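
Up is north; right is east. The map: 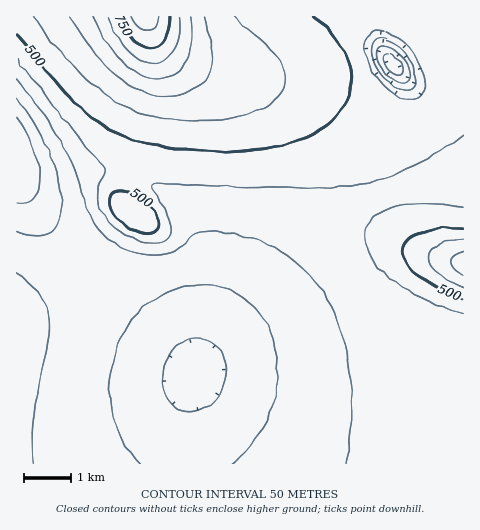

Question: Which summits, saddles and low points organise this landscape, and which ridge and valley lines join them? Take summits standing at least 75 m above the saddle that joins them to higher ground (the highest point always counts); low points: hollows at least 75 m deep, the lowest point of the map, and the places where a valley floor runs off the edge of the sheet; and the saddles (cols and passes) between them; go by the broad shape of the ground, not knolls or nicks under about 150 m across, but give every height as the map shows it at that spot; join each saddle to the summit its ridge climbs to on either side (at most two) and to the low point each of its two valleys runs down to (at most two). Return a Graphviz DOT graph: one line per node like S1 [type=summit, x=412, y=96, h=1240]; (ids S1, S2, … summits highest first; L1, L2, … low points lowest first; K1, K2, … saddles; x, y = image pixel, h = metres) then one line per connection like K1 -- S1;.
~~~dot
graph terrain {
  S1 [type=summit, x=145, y=17, h=825];
  S2 [type=summit, x=463, y=264, h=623];
  S3 [type=summit, x=132, y=210, h=543];
  L1 [type=low, x=17, y=158, h=250];
  L2 [type=low, x=392, y=64, h=273];
  L3 [type=low, x=194, y=372, h=282];
  K1 [type=saddle, x=433, y=96, h=461];
  K2 [type=saddle, x=129, y=174, h=458];
  K3 [type=saddle, x=389, y=195, h=447];
  K4 [type=saddle, x=87, y=274, h=384];
  K1 -- S1;
  K1 -- L3;
  K1 -- L2;
  K2 -- S1;
  K2 -- S3;
  K2 -- L1;
  K2 -- L3;
  K3 -- S1;
  K3 -- S2;
  K3 -- L3;
  K4 -- S3;
  K4 -- L1;
  K4 -- L3;
}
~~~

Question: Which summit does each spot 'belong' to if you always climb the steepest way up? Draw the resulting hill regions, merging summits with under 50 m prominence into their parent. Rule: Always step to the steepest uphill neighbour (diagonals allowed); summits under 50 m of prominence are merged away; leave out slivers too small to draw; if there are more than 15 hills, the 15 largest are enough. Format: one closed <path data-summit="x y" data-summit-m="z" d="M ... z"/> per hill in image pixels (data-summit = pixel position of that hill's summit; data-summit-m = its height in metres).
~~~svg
<path data-summit="145 17" data-summit-m="825" d="M463 16l-446 0-1 157 17 10 17 1 47-13 25 1 19 7 17 10 25 22 15 26 5 25-1 64-6 42 18-22 83-82 19-23 26-25 22-13 32-11 28-4 40-2z"/><path data-summit="463 264" data-summit-m="623" d="M463 186l-49 3-42 10-30 17-26 25-19 23-83 82-18 23-7 35-2 60 277-1z"/><path data-summit="132 210" data-summit-m="543" d="M115 171l-24 1-41 12-17-1-16-9-1 4 27 44 31 41 35 34 67 56 18 19 5-23 4-45 0-42-5-25-15-26-21-19-21-13z"/>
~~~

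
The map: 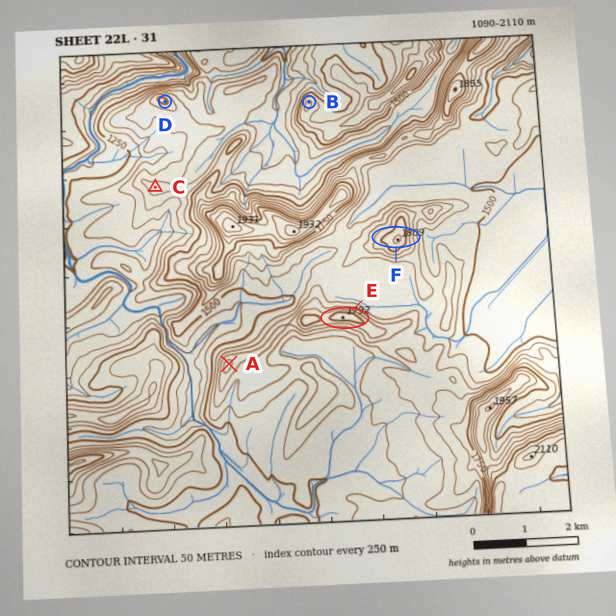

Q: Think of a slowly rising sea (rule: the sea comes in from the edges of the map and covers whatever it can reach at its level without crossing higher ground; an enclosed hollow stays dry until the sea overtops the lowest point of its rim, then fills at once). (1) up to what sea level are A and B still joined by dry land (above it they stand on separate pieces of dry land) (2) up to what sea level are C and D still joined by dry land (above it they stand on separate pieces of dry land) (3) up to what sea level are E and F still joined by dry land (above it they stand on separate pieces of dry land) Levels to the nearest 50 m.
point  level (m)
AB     1450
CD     1400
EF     1600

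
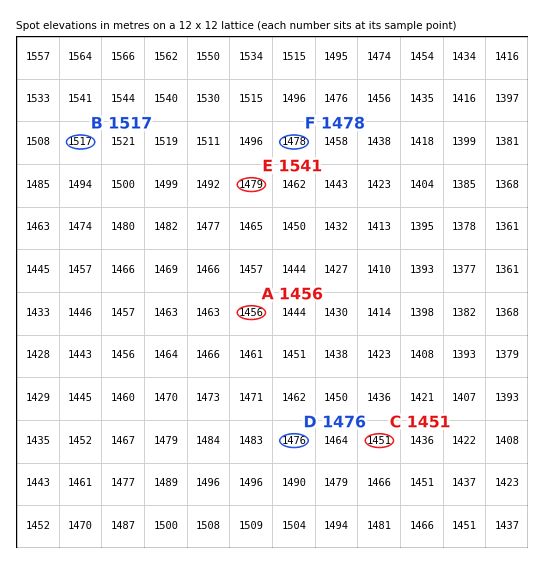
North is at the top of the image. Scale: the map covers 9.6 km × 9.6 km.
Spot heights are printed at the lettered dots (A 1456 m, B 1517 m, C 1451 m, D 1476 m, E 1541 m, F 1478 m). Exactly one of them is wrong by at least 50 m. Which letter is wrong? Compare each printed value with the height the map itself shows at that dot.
E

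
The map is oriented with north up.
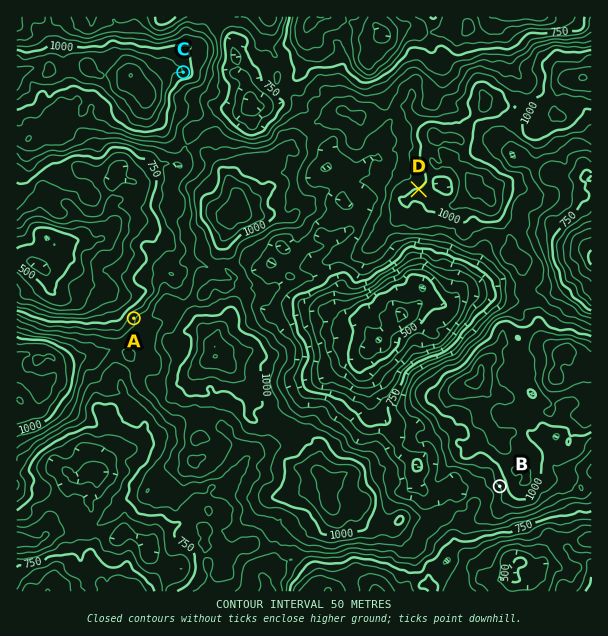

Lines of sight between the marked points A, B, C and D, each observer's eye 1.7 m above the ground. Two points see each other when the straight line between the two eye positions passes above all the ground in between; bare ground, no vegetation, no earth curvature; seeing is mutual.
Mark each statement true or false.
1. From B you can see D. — false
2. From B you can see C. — false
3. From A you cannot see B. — true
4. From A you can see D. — false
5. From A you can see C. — true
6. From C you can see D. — true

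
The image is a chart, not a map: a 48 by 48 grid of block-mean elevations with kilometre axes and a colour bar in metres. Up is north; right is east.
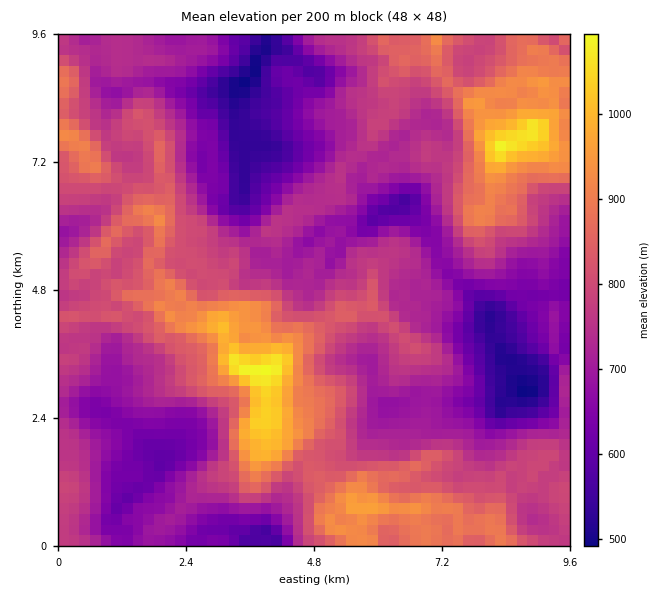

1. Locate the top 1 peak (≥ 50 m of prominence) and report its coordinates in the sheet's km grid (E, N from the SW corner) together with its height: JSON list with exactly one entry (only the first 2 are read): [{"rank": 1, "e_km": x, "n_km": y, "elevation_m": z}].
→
[{"rank": 1, "e_km": 3.91, "n_km": 3.29, "elevation_m": 1101}]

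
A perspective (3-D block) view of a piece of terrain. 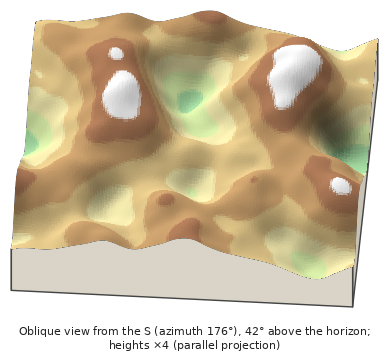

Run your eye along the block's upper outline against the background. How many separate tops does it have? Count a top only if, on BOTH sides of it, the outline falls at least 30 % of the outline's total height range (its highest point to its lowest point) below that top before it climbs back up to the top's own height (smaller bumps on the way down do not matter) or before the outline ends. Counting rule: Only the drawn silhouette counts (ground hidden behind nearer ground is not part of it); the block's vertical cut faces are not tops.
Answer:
0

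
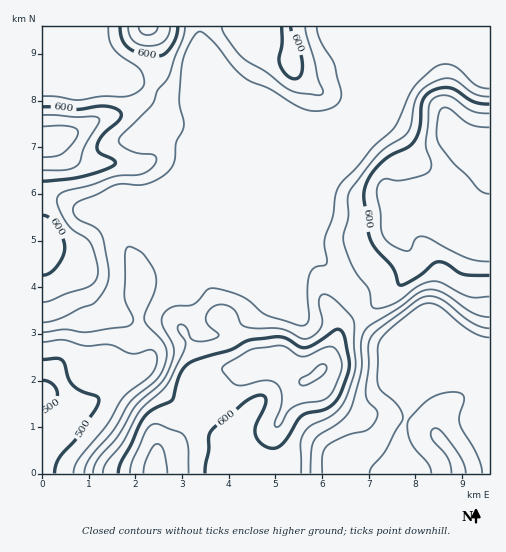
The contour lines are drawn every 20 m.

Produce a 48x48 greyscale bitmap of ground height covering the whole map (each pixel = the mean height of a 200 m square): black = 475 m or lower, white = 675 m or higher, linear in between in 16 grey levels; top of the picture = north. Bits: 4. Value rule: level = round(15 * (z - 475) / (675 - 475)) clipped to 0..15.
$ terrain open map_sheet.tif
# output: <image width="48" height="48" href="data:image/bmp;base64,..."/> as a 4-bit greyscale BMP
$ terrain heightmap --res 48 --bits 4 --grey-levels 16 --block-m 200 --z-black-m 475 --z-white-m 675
<image width="48" height="48" href="data:image/bmp;base64,Qk32BAAAAAAAAHYAAAAoAAAAMAAAADAAAAABAAQAAAAAAIAEAAATCwAAEwsAABAAAAAAAAAAAAAAABEREQAiIiIAMzMzAERERABVVVUAZmZmAHd3dwCIiIgAmZmZAKqqqgC7u7sAzMzMAN3d3QDu7u4A////ACIzVomrzdzLqZmZmZmYdVREQzMzM0VVQyIjRnibzdzLqZmZmZmYdVRERDMzNEVUQyIiNWeKvNzLqpmZmZmYdlREREMzRFVUMxEiI1aJvMy7qpmZmaqYdlVUREMzRVVEMxEiI0V4q8u7qpmZmqqoh2ZVVUQ0RVVDMyIiIjRXmrqqqqmZmrupiHdlVUQzRVRDMyIiIiNWiaqqqqqZmau6mZh2VVQzRERDMyIiIiNFeJmaqqqpmau7uql2VUQzNERDMyIiIiI0V4maqqqqqavMzLqGVEMiIzQzMyIiIiIjRWiaqqq7uqvMzMuXVDIiIiMzMyIiMzIiM1eaqqu8y7zMzMuoZDIiIiIjMiIiMzMzM0aKqru8zMzMzMyoZDIiIiIiIiIiMzMzM0V5maq7zMzLvMuoZDIiIiIiIjMzMzM0REV4iJmau7u6qruoZDIiIiIiIkRERERERFZ4iIiJmaqYiaqYZDIiIiIiM1VVVVVVVWeIiIiIiIh3eJmYdUMiIiIjRXZmZmVVVWeIeIiId3ZmZ4mYd2UyIiNFZnd2ZmZVVWZ3eIiHdmVVaImHiHdUMjRWd4h3dmZVVVZmZ3h3ZlVVaIh3eIh2REV3iIiId2ZVVVVWZndmVVVVZ4d3iJmYZmeIiJmZiHZVVVVWZmZVVVVVZ3d3iImZiIiZmZmZmHZVVVVWZmVVVVVVZ3d4iImqqZmZqqqZmHZVVVVVZlVVVVVVZmd4iJqqqpmqu6qZmHZVVVVVVVVVVVVVZmeIiaq7qqq7u6qZiHZVVVVVVVVVVVVVVneImau7urvMzKqYh2VVVVVVVVVVVVVVVmeImru7u8zMzKmHdmVVVVVVVVVVVVVVVWeImru7vMzMzJmHZlVVVVVVVVVVVVVVVWeImru8zMzMu5h2ZlVVVVVVVVVVVVVVVWeImrvMzMy7u4h3ZmVVVVVVVVVVVVVVVWeImrvMzMu7zJiIh3ZmZlVVVVVVVVVVVVZ4mru8zLu8zamZmId3d2ZVVVVVVVVVVVZ3mru7u7vM3bu6qpmYiHZlVVVVVVVVVVVniaqqu7zN3czLuqmZiIdlVVVVVVVVVVVWeJqqq7zd3d3MupmIiIdmVVVVVVVVVVVVZ4maq83d3d3cupiHd3dmVVVVVVVVVVVVVniJq83d3d3dy6mHd3d2VVVVVVVVVVVVVWd4q93d3czMy6qYd3d2VVVVVVVVVVVVVVZ4m93dzLu6q6qZiHd2VVVVVVVWZmZVVVZom83Mu5mZmZmYiId2VVVVVVVnd3ZlVVVnm8y7qoiIiIiIiId2VVVVZmZ4iIdlVVVnirupiHd3d3d4iIh2VVVWZneJiIdlVVVWeJmYdnd3d3d3iIh2VVVmd4mZmHZlVVVVZ4h2ZXd3d3d4iJh2VVZniJmqmHZlVVVVZndmVXd3d3eImZl2VVZ4iZmql3ZlVVVVVWZlVXd3d3iJqqqGVWeImZmph2ZVVVVVVVVVVXd3d3ibzLqXZneJmZmph2VVVVVVVVVVVXd3d4irzcuYd3iZmZmZhmVVVVVVVVVVVQ=="/>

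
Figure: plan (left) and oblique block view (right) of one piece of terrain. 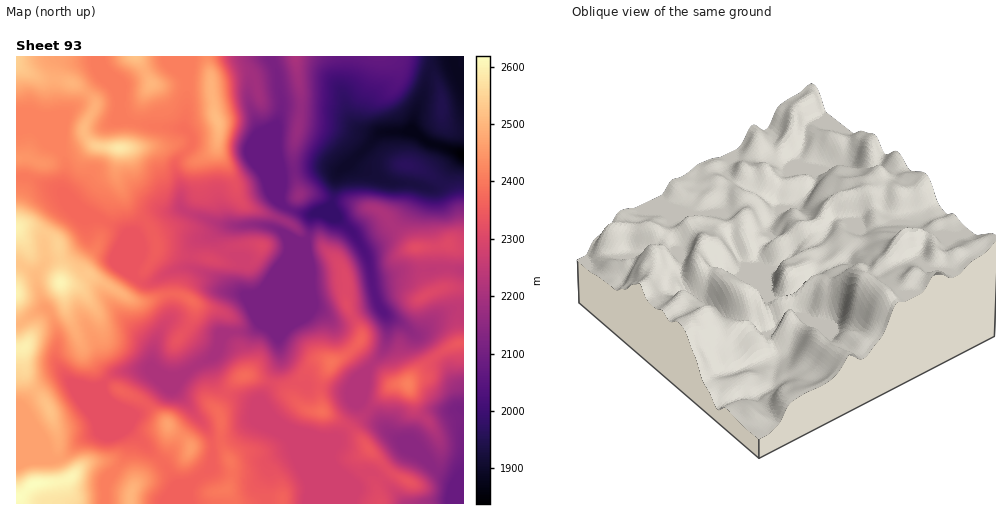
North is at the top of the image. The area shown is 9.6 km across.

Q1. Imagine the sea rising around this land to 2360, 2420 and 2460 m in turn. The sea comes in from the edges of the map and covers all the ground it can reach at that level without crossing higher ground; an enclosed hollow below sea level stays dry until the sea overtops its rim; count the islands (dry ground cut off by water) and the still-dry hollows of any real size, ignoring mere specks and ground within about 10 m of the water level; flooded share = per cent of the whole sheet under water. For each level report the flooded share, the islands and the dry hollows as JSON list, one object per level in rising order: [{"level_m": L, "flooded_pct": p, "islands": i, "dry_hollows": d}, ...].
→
[{"level_m": 2360, "flooded_pct": 65, "islands": 4, "dry_hollows": 0}, {"level_m": 2420, "flooded_pct": 80, "islands": 1, "dry_hollows": 0}, {"level_m": 2460, "flooded_pct": 87, "islands": 1, "dry_hollows": 0}]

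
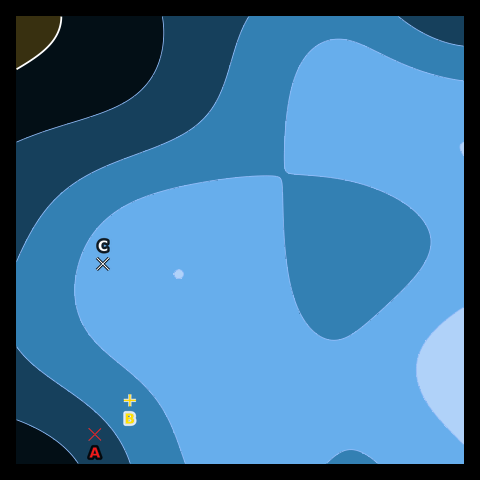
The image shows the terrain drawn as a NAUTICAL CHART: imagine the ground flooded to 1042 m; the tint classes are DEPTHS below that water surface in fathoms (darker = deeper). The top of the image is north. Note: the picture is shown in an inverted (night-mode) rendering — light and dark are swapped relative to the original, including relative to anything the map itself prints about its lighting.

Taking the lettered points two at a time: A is above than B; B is above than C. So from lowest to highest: C B A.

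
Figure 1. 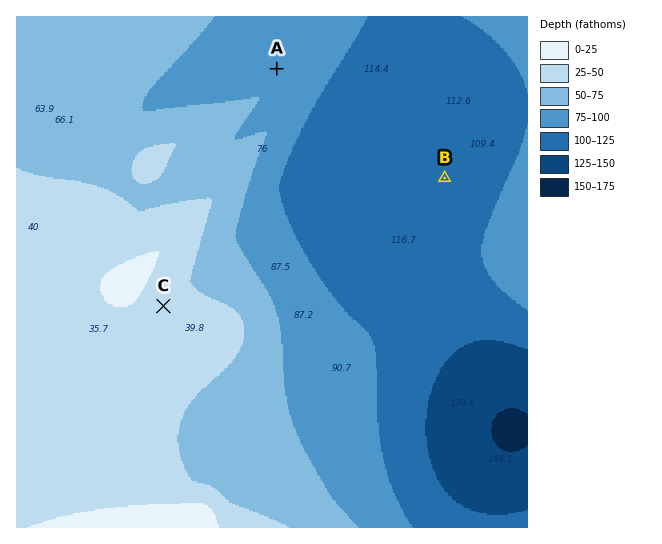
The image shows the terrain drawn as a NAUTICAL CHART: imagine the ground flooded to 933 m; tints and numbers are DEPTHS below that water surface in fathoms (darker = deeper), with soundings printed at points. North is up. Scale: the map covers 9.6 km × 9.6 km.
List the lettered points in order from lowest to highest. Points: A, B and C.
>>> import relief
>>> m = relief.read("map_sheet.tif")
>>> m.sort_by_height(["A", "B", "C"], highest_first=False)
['B', 'A', 'C']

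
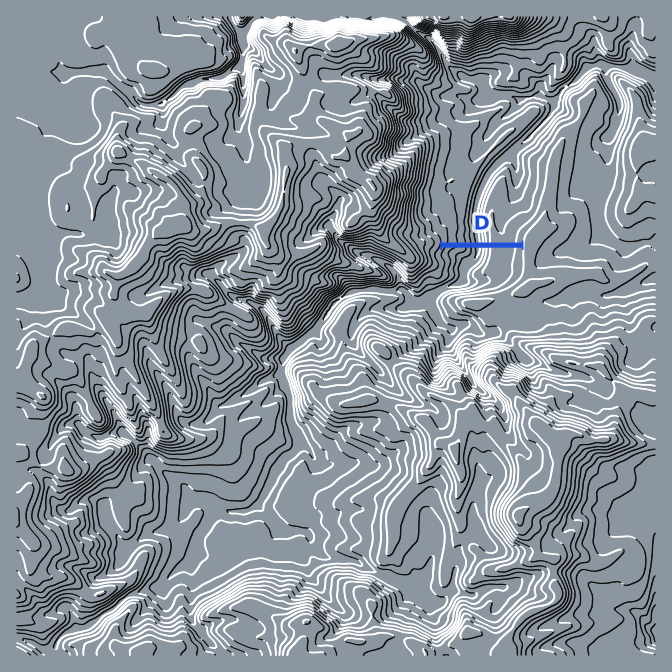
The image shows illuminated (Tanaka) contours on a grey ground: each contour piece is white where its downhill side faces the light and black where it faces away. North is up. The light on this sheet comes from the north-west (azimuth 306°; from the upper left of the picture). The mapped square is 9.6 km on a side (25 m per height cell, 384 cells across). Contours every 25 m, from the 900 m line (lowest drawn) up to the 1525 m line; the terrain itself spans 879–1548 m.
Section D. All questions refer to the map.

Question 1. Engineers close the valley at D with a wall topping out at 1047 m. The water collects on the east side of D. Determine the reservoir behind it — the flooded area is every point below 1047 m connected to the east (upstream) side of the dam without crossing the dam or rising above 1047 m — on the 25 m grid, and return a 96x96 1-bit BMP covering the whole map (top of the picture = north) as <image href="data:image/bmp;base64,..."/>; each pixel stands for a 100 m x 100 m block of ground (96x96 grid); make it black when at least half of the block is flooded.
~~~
<image width="96" height="96" href="data:image/bmp;base64,Qk2+BAAAAAAAAD4AAAAoAAAAYAAAAGAAAAABAAEAAAAAAIAEAAATCwAAEwsAAAIAAAAAAAAA////AAAAAAAAAAAAAAAAAAAAAAAAAAAAAAAAAAAAAAAAAAAAAAAAAAAAAAAAAAAAAAAAAAAAAAAAAAAAAAAAAAAAAAAAAAAAAAAAAAAAAAAAAAAAAAAAAAAAAAAAAAAAAAAAAAAAAAAAAAAAAAAAAAAAAAAAAAAAAAAAAAAAAAAAAAAAAAAAAAAAAAAAAAAAAAAAAAAAAAAAAAAAAAAAAAAAAAAAAAAAAAAAAAAAAAAAAAAAAAAAAAAAAAAAAAAAAAAAAAAAAAAAAAAAAAAAAAAAAAAAAAAAAAAAAAAAAAAAAAAAAAAAAAAAAAAAAAAAAAAAAAAAAAAAAAAAAAAAAAAAAAAAAAAAAAAAAAAAAAAAAAAAGAAAAAAAAAAAAAAACAAAAAAAAAAAAAAABAAAAAAAAAAAAAAABgAAAAAAAAAAAAAAAgAAAAAAAAAAAAAAAwAAAAAAAAAAAAAAA4AAAAAAAAAAAAAAAYAAAAAAAAAAAAAAAOAAAAAAAAAAAAAAAHAAAAAAAAAAAAAAAHAAAAAAAAAAAAAAAGAAAAAAAAAAAAAAAEAAAAAAAAAAAAAAAMAAAAAAAAAAAAAAAMAAAAAAAAAAAAAAAEAAAAAAAAAAAAAAAEAAAAAAAAAAAAAAAIAAAAAAAAAAAAAAAIAAAAAAAAAAAAAAAYAAAAAAAAAAAAAAAYAAAAAAAAAAAAAAAYAAAAAAAAAAAAAAAYAAAAAAAAAAAAAAAcAAAcAAAAAAAAAAAPQAAcAAAAAAAAAAAH4AB/4AAAAAAAAAABwAB/+AAAAAAAAAAA4AP/wAAAAAAAAAAAcB//wAAAAAAAAAAAcP//AAAAAAAAAAAAOP/8AAAAAAAAAAAAH//8AAAAAAAAAAAAD///8AAAAAAAAAAAB////AAAAAAAAAAAAAx//gAAAAAAAAAAAAw//wAAAAAAAAAAAAAf/wAAAAAAAAAAAAAf/wAAAAAAAAAAAAAf/wAAAAAAAAAAAAAAAAAAAAAAAAAAAAAAAAAAAAAAAAAAAAAAAAAAAAAAAAAAAAAAAAAAAAAAAAAAAAAAAAAAAAAAAAAAAAAAAAAAAAAAAAAAAAAAAAAAAAAAAAAAAAAAAAAAAAAAAAAAAAAAAAAAAAAAAAAAAAAAAAAAAAAAAAAAAAAAAAAAAAAAAAAAAAAAAAAAAAAAAAAAAAAAAAAAAAAAAAAAAAAAAAAAAAAAAAAAAAAAAAAAAAAAAAAAAAAAAAAAAAAAAAAAAAAAAAAAAAAAAAAAAAAAAAAAAAAAAAAAAAAAAAAAAAAAAAAAAAAAAAAAAAAAAAAAAAAAAAAAAAAAAAAAAAAAAAAAAAAAAAAAAAAAAAAAAAAAAAAAAAAAAAAAAAAAAAAAAAAAAAAAAAAAAAAAAAAAAAAAAAAAAAAAAAAAAAAAAAAAAAAAAAAAAAAAAAAAAAAAAAAAAAAAAAAAAAAAAAAAAAAAAAAAAAAAAAAAAAAAAAAAAAAAAAAAAAAAAAAAAAAAAAAAAAAAAAAAAAAAAAAAAAAAAAAAAAAAAAAAAAAAA="/>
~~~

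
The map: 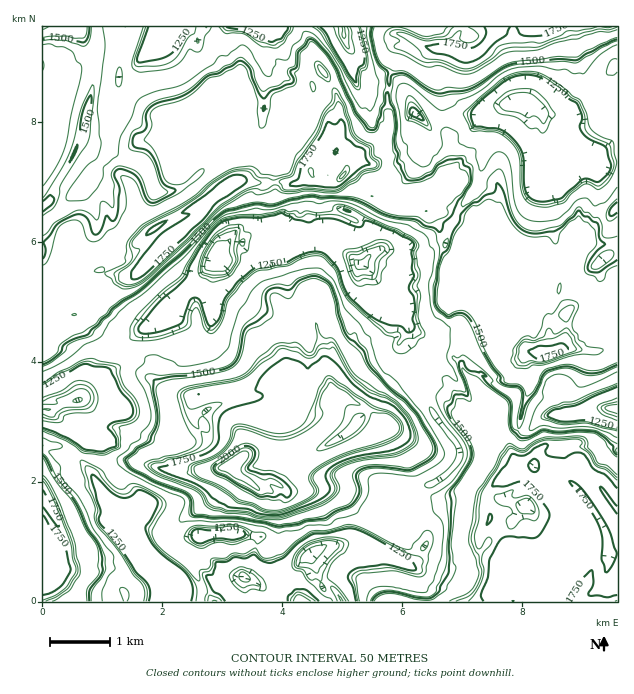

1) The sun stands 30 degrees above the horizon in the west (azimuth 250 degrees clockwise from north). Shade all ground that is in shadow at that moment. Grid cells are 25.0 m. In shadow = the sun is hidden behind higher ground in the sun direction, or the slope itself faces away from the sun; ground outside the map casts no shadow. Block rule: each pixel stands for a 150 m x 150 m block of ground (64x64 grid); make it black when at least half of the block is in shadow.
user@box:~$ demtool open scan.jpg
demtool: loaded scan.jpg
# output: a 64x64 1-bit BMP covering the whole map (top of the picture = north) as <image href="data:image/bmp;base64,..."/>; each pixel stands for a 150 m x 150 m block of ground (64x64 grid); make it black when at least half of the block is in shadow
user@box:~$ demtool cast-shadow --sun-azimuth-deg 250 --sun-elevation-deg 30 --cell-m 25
<image width="64" height="64" href="data:image/bmp;base64,Qk0+AgAAAAAAAD4AAAAoAAAAQAAAAEAAAAABAAEAAAAAAAACAAATCwAAEwsAAAIAAAAAAAAA////AAAAAAAEEBgGgGAAAAYYIAIBgAAAEjgkBAAAAAAbMAAMAcAAABtgEAwAAAAAG+AAHAAAAAAbwMgIAAAAAB/AgAAAAAAAP4AAAAAAAAA/AAAAAAAAAH8AAAAAAAAAfwAAABAAAAD+AAAD0AAAAPwAADPQAAAAfAADAtAAAAPAAAEAAAAABsYAAYAAEgAPHAABAABcCA1wAADAAHwMz0AAA4AA+AzPgAAAAAH4DcMAAAAAB/gKAwAAAAAf8BoAAAAAAH/AMQAAAAAA/wBhgAAAAAA+AUCAAAAAAGwAgAAAAAAEeAAAACAAAAD5AAAQAAAAAHAAADAAICAAZgAAAAAAIABsAAAAAABgAPgAABAAAEAA8AAAAAAAAADwAAAAABgAAfAAAAAADOAB+AAAAAAG4AD4AAAMAAPgAeAAAAAAAfAAAAAAAAAA+AAAAAAGAAB4AAAABgIAADgAAAAMBAAAGAAAAAgIQBAAAAAAGwAAGAAAAAEeAAAQAAAAAZYEADABgBCBhgAAAAAABYGGAAAAAAANgQYAAAAAAA2ADAAAAAAAOYAcAAAAAAA5gXgABAAAADnhgAAEAAAAecEAAAYAAAB5gIAAAgAAgHsAQAAAAAGAcQAgAAAAAYDgAAAAACADAfAAAAAAIAAA8AAAAAAwAAHwAAAABBABg+AgAAAEEA8DwMAAAA=="/>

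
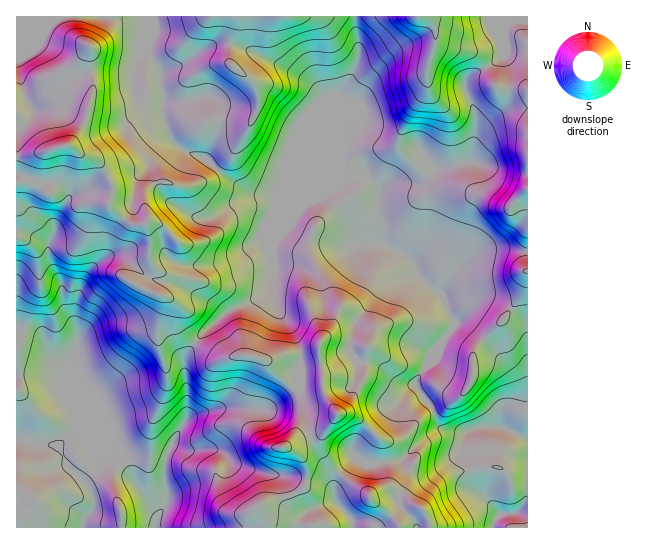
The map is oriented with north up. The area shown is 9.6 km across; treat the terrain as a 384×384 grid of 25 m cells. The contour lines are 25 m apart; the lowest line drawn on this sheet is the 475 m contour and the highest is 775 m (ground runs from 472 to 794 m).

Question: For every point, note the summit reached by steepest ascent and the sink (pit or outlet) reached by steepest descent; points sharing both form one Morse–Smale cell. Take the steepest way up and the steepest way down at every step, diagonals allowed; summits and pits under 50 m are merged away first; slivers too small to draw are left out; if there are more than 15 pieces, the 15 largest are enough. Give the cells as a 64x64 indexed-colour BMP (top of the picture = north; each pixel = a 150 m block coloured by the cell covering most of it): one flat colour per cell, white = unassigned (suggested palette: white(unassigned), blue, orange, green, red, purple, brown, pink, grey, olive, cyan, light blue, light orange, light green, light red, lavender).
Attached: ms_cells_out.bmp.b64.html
<image width="64" height="64" href="data:image/bmp;base64,Qk12CAAAAAAAAHYAAAAoAAAAQAAAAEAAAAABAAQAAAAAAAAIAAATCwAAEwsAABAAAAAAAAAA////ALR3HwAOf/8ALKAsACgn1gC9Z5QAS1aMAMJ34wB/f38AIr28AM++FwDox64AeLv/AIrfmACWmP8A1bDFAHd3d3d3d3d3dEREREREREREREREREREREREMzMzMxERd3d3d3d3d3d3REREREREREREREREREREREMzMzMzERF3d3d3d3d3d3JEREREREREREREREREREREMzMzMzMREXd3d3d3d3d3IiREREREREREREREREREREMzMzMzMRERd3d3d3d3d3ciJERERERERERERERERDREMzMzMzMRERF3d3d3d3d3ciIkREREREREREREREQzMzMzMzMzMxEREXd3d3d3d3dyIiREREREREREREREQzMzMzMzMzMxERERd3d3d3d3dyIiJEREREREREREREQzMzMzMRETMzERERF3d3d3d3d3IiIkREREREREREREQzMzMzMxEREzMREREXd3d3d3d3IiIiREREREREREREQzMzMzMzERERMxERERd3d3d3dyIiIiIkRERERERERERDMzMzMzMxERERERERF3d3d3ciIiIiIiREREREREREREMzMzMzMzMxEREREREXd3d3IiIiIiIiIkRERERERERERDMzMzMzMzMRERERERd3d3ciIiIiIiIiREREREREREREQzMzMzMzMxERERERF3d3dyIiIiIiIiJEREREREREREREMzMzMzMxEREREREXd3d3IiIiIiIiIkRERERERERERERDMzMzMzERERERERd3d3ciIiIiIiIiREREREREREREREMzMzMzERERERERF3d3dyIiIiIiIiJERERERERERERERDMzMzEREREREREXd3d3IiIiIiIiIkREREREREREREREMzMzMRERERERERd3d3ciIiIiIiIiRERERERERERERERDMzMzERERERERF3d3ciIiIiIiIiJEREREREREREREREMzMzMxEREREREXd3IiIiIiIiIiIkREM0QzM0REREREQzMzMzERERERERd3ciIiIiIiIiIiJDMzMzMzMzM0RERDMzMzMxERERERF3ciIiIiIiIiIiImMzMzMzMzMzRDMzMzMzMzEREREREXIiIiIiIiIiIiImZjMzMzMzMzMzMzMzMzMzMxERERERIiIiIiIiIiIiIiZmYzMzMzMzMzMzMzMzMzMzMREREREiIiIiIiIiIiIiJmZmMzMzMzMzMzMzMzMzMzMRERERESIiIiIiIiIiIiImZmZjMzMzMzMzMzMzMzMzMxERERERIiIiIiIiIiIiImZmZmZmMzMzMzMzMzMzMzMxEREREREiIiIiIiIiIiZmZmZmZmZjMzMzMzMzMzMzMzERERERESIiIiIiIiIiZmZmZmZmZmYzMzMzMzMzMzMxERERERERIiIiIiIiIiImZmZmZmZmZjMzMzMzMzMzMxEREREREREiIiIiIiIiIiZmZmZmZmZmMzMzMzMzMzMzERERERERESIiIiIiIiIiJmZmZmZmZmYzMzMzMzMzMzERERERERERIiIiIiIiIiImZmZmZmZmZjMzMzMzMzMzEREREREREREiIiIiIiIiIiZmZmZmZmZmMzMzMxETMRERERERERERESIiIiIiIiIiJmZmZmZmZmZjMxERERERERERERERERERIiIiIiIiIiJmZmZmZmZmZmYxEREREREREREREREREREiIiIiIiIiImZmZmZmZmZmZhERERERERERERERERERESIiIiIiIiIiZmZmZmZmZmZmYRERERERERERERERERERIiIiIiIiIiJmZmZmZmZmZmZmEREREREREREREREREREiIiIiIiIiImZmZmZmZmZmZmZmERERERERERERERERESIiIiIiIiIiJmZmZmZmVVVVZmZmERERERERERERERERIiIiIiIiIiIiIiIiZmVVVVVVVmZhEREREREREREREREiIiIiIiIiIiIiIiImVVVVVVVVVVERERERERERERERESIiIiIiIiIiIiIiIohVVVVVVVVVURERERERERERERERIiIiIiIiIiIiIiIoiIVVVVVVVVUREREREREREREREREiIiIiIiIiIiIiiIiIhVVVVVVVVVERERERERERERERESIiIiIiIiIiIiiIiIiIVVVVVVVVURERERERERERERERIiIiIiIiIiIiKIiIiIiFVVVVVVVREREREREREREREREiIiIiIiIiIiIoiIiIiIVVVVVVVVERERERERERERERESIiIiIiIiIiIoiIiIiIiFVVVVVVURERERERERERERERIiIiIiIiIiIiiIiIiIiIVVVVVVVREREREREREREREREiIiIiIiIiIiIoiIiIiIhVVVVVVVERERERERERERERESIiIiIiIiIiIoiIiIiIiFVVVVVVURERERERERERERERIiIiIiIiIiIiiIiIiIiIVVVVVVVRERERERERERERmZkiIiIiIiIiIiKIiIiIiIVVVVVVVVURERERERERERmZmSIiIiIiIiIiIoiIiIiFVVVVVVVVVRERERERERERGZmZIiIiIiIiIiIoiIiIiIVVVVVVVVVVURERERERERGZmZkiIiIiIiIiIiiIiIiIhVVVVVVVVVVRERERERERGZmZmSIiIiIiIiIiKIiIiIiFVVVVVVVVVVERERERGZmZmZmZIiIiIiIiIiIoiIiIiIVVVVVVVVVVURERERGZmZmZmZkiIiIiIiIiIiiIiIiIhVVVVVVVVVUREREREZmZmZmZmSIiIiIiIiIiKIiIiIiFVVVVVVVVVRERERERmZmZmZmZ"/>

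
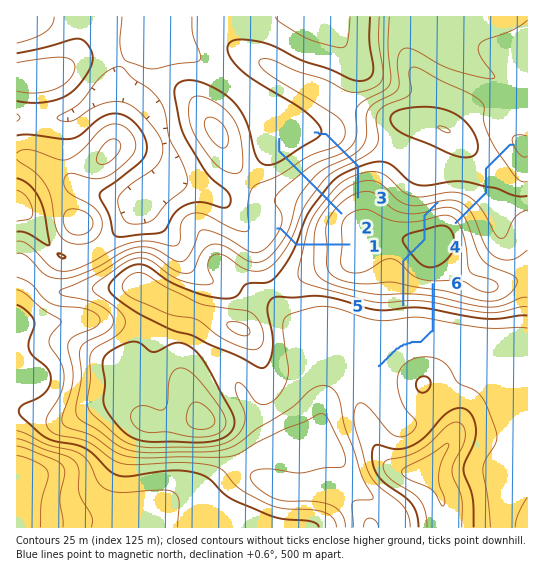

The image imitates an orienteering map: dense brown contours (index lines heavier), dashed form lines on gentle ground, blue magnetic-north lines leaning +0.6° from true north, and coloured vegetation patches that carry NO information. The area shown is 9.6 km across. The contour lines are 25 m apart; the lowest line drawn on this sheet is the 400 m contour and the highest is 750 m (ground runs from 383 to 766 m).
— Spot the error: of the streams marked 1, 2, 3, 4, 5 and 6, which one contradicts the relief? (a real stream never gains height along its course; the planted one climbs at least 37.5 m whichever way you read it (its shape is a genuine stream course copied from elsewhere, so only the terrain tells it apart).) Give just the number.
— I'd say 5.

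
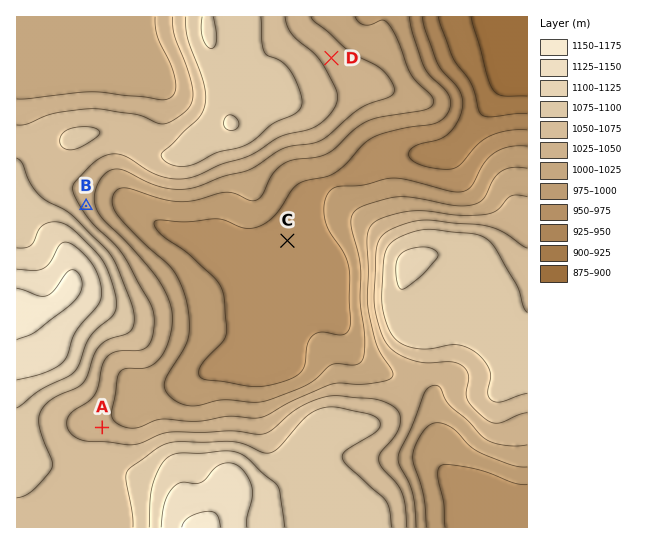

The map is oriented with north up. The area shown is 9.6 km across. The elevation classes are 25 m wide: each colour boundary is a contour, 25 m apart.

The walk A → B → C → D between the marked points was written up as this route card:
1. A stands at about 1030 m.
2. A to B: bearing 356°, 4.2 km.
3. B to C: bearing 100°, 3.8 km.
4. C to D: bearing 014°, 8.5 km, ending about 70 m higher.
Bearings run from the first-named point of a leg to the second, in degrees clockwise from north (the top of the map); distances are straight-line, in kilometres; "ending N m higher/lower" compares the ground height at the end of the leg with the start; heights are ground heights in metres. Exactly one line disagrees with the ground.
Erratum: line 4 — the distance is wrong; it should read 3.5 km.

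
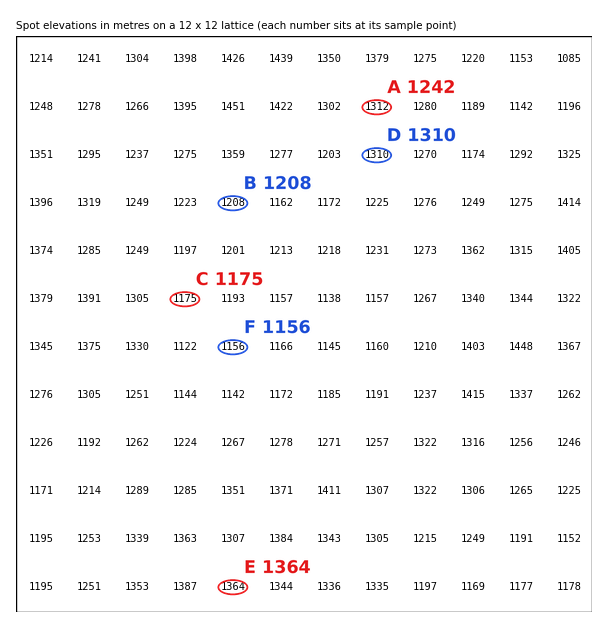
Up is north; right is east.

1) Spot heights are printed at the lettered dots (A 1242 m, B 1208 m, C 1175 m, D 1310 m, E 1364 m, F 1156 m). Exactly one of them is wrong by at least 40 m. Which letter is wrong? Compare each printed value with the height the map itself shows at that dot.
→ A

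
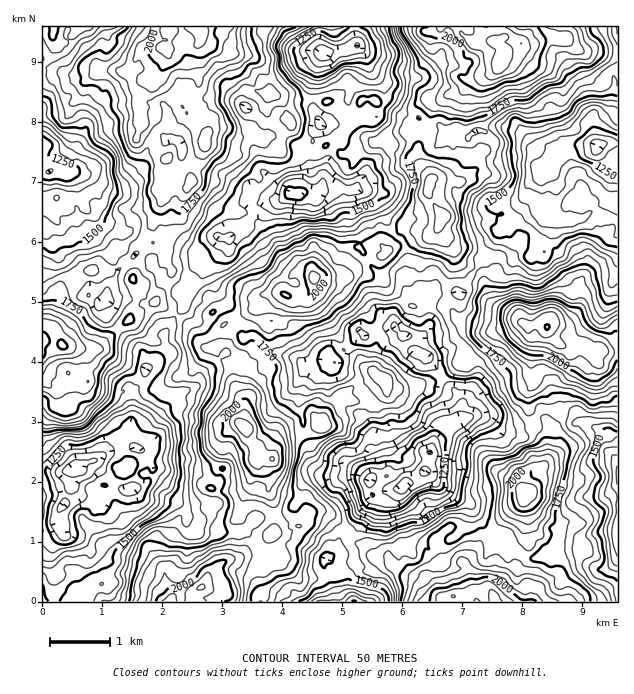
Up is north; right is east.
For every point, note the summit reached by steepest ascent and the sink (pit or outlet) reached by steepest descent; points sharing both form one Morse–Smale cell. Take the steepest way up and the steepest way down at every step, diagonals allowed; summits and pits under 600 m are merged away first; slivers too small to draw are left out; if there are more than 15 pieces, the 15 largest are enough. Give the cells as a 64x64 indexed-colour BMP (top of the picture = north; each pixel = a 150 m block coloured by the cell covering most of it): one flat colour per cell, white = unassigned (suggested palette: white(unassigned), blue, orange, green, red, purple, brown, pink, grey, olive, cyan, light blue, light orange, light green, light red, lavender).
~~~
<image width="64" height="64" href="data:image/bmp;base64,Qk12CAAAAAAAAHYAAAAoAAAAQAAAAEAAAAABAAQAAAAAAAAIAAATCwAAEwsAABAAAAAAAAAA////ALR3HwAOf/8ALKAsACgn1gC9Z5QAS1aMAMJ34wB/f38AIr28AM++FwDox64AeLv/AIrfmACWmP8A1bDFABEREREREREREiIiIiIiIiIiIiIiIiIjMzMzMzIiIiIiERERERERERERIiIiIiIiIiIiIiIiIjMzMzMzMiIiIiIRERERERERERESIiIiIiIiIiIiIiIiMzMzMzMzIiIiIhERERERERERERIiIiIiIiIiIiIiIiIzMzMzMzMyIiIiERERERERERERESIhESIiIiIiIiIiIjMzMzMzMzIiIiIRERERERERERERERERIiIiIiIiIiIiMzIzMzMzMiIiIhEREREREREREREREREiIiIiIiIiIiIzMiMzMzMiIiIiERERERERERERERERESIiIiIiIiIiIjMyIjMzMiIiIiIRERERERERERERERERERIiIiIiIiIiIiIiIzMyIiIiIhERERERERERERERERERESIiIiIiIiIiIiIiMyIiIiIiERERERERERERERERERESIiIiIiIiIiIiIiIjIiIiIiIRERERERERERERERERESIiIiIiIiIiIiIiIiIiIiIiIhERERERERERERERERIiIiIiIiIiIiIiIiIiIiIiIiIiEREREREREREREREREiIiIiIiIiIiIiIiIiIiIiIiIiIRERERERERERERERESIiIiIiIiIiIiIiIiIiIiIiIiIhERERERERERERERERIiIiIiIiIiIiIiIiIiIiIiIiIiERERERERERERERERIiIiIiIiIiIiIiIiIiIiIiIiIiIREREREREREREREREiIiIiIiIiIiIiIiIiIiIiIiIiIhEREREREREREREREiIiIiIiIiIiIiIiIiIiIiIiIiIiEREREREREREREREiIiIiIiIiIiIiIiIiIiIiIiIiIiIRERERERERERERESIiIiIiIiIiIiIiIiIiIiIiIiIiIhEREREREREREREREiIiIiIiIiIiIiIiIiIiIiIiIiIiERERERERERERERESIiIiIiIiIiIiIiIiIiIiIiIiIiIRERERERERERERERIiIiIiIiIiIiIiIiIiIiIiIiIiIhEREREREREREREREiIiIiIiIiIiIiIiIiIiIiIiIiIiERERERERERERERESIiIiIiIiIiIiIiIiIiIiIiIiIiIRERERERERERERERIiIiIiIiIiIiIiIiIiIiIiIiIiIhEREREREREREREREiIiIiIiIiIiIiIiIiIiIiIiIiIiERERERERERERERERIiIiIiIiIiIiIiIiIiIiIiIiIiARERERERERERERERESIiIiIiIiIiIiIiIiIiIiIiIiIhERERERERERERERERIiIiIiIiIiIiIiIiIiIiIiIiIiERERERERERERERERERIiIiIiIiIiIiIiIiIiIiIiIiIREREREREREREREREREiIiIiIiIiIiIiIiIiIiIiIiIhERERERERERERERERESIiIiIiIiIiIiIiIiIiIiIiIiERERERERERERERERERERIiIiIiIiIiIiIiIiIiIiIiIREREREREREREREREREREiIiIiIiIiIiIiIiIiIiIiIhERERERERERERERERERERERIiIiIiIiIiIiIiIiIiIiERERERERERERERERERERERESIiIiIiIiIiIiIiIiIiIRERERERERERERERERERERERERIiIiIiIiIiIiIiIiIhERERERERERERERERERERERERESIiIiIiIiIiIiIiIiERERERERERERERERERERERERERESIiIiIiIiIiIiIiIRERERERERERERERERERERERERERERIiIiIiIiIiIiIhEREREREREREREREREREREREREREREiIiIiIiIiIiIiERERERERERERERERERERERERERERESIiIiIiIiIiIiIRERERERERERERERERERERERERERESIiIiIiIiIiIiIhERERERERERERERERERERERERERERIiIiIiIiIiIiIiEREREREREREREREREREREREREREREiIiIiIiIiIiIiIRERERERERERERERERERERERERERESIiIiIiIiIiIiIhERERERERERERERERERERERERERESIiIiIiIiIiIiIiERERERERERERERERERERERERERERIiIiIiIiIiIiIiIREREREREREREREREREREREREREREiIiIiIiIiIiIiIhERERERERERERERERERERERERERESIiIiIiIiIiIiIiEREREREREREREREREREREREREREREiIiIiIiIiIiIiIRERERERERERERERERERERERERERESIiIiIiIiIiIiIhERERERERERERERERERERERERERERIiIiIiIiIiIiIiERERERERERERERERERERERERERERESIiIiIiIiIiIiIRERERERERERERERERERERERERERERESIiIiIiIiIiIhEREREREREREREREREREREREREREREREiIiIiIiIiIiEREREREREREREREREREREREREREREREREiIiIiIiIiIREREREREREREREREREREREREREREREREREiIiIiIiIhERERERERERERERERERERERERERERERERESIiIiIiIiEREREREREREREREREREREREREREREREREREiIiIiIiIRERERERERERERERERERERERERERERERERERERIiIiIhERERERERERERERERERERERERERERERERERERERIiIi"/>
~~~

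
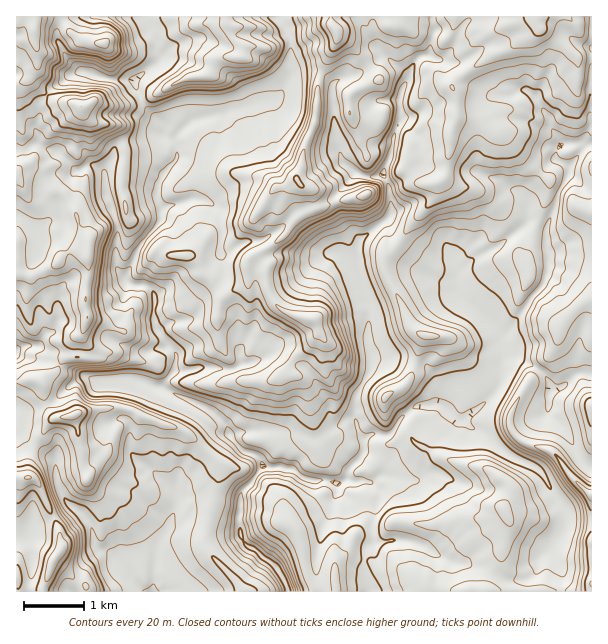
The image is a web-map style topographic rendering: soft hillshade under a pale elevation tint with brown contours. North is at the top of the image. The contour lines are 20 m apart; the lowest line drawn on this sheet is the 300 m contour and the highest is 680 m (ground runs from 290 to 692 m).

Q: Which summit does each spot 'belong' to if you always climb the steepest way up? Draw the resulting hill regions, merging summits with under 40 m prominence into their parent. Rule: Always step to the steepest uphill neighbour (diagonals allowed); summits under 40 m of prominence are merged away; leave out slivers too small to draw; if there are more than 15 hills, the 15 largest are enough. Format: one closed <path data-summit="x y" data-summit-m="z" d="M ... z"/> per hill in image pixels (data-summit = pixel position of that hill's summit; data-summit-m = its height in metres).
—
<path data-summit="35 30" data-summit-m="692" d="M143 16l-127 1 0 393 10 2 25-9 21-19 11-6 6 0 10 6 26-5 13 1-6 9-6 22 0 8 4 7 0 23 2 4 39 34 5 8-1 17-19 39-4 40 135 1-1-8-8-14-24-22-8-2-5-9-1-31 2-15 12-12 9-13 28 3 12 9 11 3 10-1 12 4 9-4 26 2 9-6 12 0 10 4 14 0 2-3 3-16 6-15 23-32 8 6 6 0 19-16 15-15 4-12 2-17 0-10-4-6 2-8 42-52 4-15-2-33 1-11 7-16 5-18 11-18 0-6 13-20-7-3-12 0-6 5-2 10-15 15-13 21-2 29-25 20-34 20-9 8 0 16-2-4-24-6-15-8-15-14-12-14-4-22-26 20-2 33 12 39-3 27 5 15 0 14-17 31 0 20-17 7-7-7-3-20-16-24-9-8-9-3-16-12-6 0-12 8-20 4-12 6-27-3-18 5-9-1 2-15-18-24-4-11 0-28-7-7-16-2-5-3 0-6 8-15 4-11 24-30 0-12-5-9 0-9 6-15 13-15 0-12-6-9-5-4-9 0-9 5-27 5-5 5-11 23-9-6-8 0-10 4-20-19-13-3-6-5 0-8-2-4 0-6 4-9-2-11 16-19 17-12 15-2 21 7 28 1 25-20-4-21-6-7z"/><path data-summit="336 32" data-summit-m="633" d="M432 16l-151 0-1 2 10 21 0 36 13-3 14 0 7 2 8 9 2 42 6 30 3 7 12 9-19 24 0 9 7 18 15 17 1 3 4-6 23-16 4 22 12 14 15 14 15 8 24 6 2-12 9-8 34-20 25-20 2-29 13-21 15-15 0-7 4-9-8-14-2-9-14-22-8-7-6-1-13 6-14 0-3 3-2 17-12 24-1 32-49-6-4-4 0-7-6-18-10-11-8-4 0-26 12-30 8-10 8-1 2-4 0-7 4-11z"/><path data-summit="504 510" data-summit-m="488" d="M450 414l-23 32-6 15-1 13-4 6-36-4-8 6 7 9 0 7-7 23 1 22-6 6-3 9 0 20 3 13 194 1 1-22-10-22 2-8 11-13 0-15-21-36-8-8-29-14-25-22-9-4-11-8-4 0z"/><path data-summit="297 180" data-summit-m="602" d="M317 72l-14 0-10 2-11 19-9 7-13 2-20 7-10 1-8 5-22 3-11 4-17 18 4 7 0 12-13 15-5 9-1 15 5 10 29-9 9 0 12 5 6 8 5 19-3 14 1 8 4 0 23-12 16-1 12-10 6-1 30 21 24 3 6 3 17 24-1-41-15-17-7-18 0-9 19-24-12-9-3-7-6-30-2-42-8-9z"/><path data-summit="539 17" data-summit-m="610" d="M591 16l-157 0 0 17-4 11 0 7-2 4-8 1-5 6-15 34 0 26 8 4 10 11 6 18 0 7 8 6 45 4 1-32 12-24 2-17 3-3 14 0 13-6 6 1 8 7 11 16 3 12 11 19 15-1 8 4 6-3 2-2z"/><path data-summit="74 416" data-summit-m="528" d="M89 378l-6 0-11 6-21 19-25 9-9-2-1 24 5 0 11 12 10 5 13 10 1 19 4 9 4 9 14 12 12 12 6 23 5 5 18 9 15 23 10 10 8 0 2-7 2-34 19-39 1-17-1-4-34-28-9-10-2-4 0-23-4-7 0-8 6-22 7-8-14-2-26 5z"/><path data-summit="242 57" data-summit-m="591" d="M279 16l-135 1 6 15 6 7 4 21-17 13-9 10 10 22 20 21 4 12 5 1 21-19 28-5 8-5 10-1 20-7 9 0 7-4 6-5 8-18 0-36z"/><path data-summit="336 587" data-summit-m="447" d="M266 466l-4 1-21 27-1 36 6 15 8 3 24 22 10 22 78 0-2-34 3-9 6-6-1-22 7-23-1-10-12-7-21-1-7 4-14-4-10 1-11-3-12-9z"/><path data-summit="581 209" data-summit-m="495" d="M591 144l-4 1-16 19-1 9-11 18-5 18-6 12-2 12 2 36-4 15-42 52-2 6 4 16 14 0 18 9 8 7 8 16 11-4 16-13 13 1z"/><path data-summit="591 495" data-summit-m="532" d="M512 356l-6 0-4 6 0 15-8 16-31 27 10 8 13 6 21 20 29 14 8 8 21 36 0 15-11 13-2 8 10 22 0 21 29 1 1-124-10-7-16-29-18-18 0-15 4-10-8-15-8-7z"/><path data-summit="27 477" data-summit-m="542" d="M21 434l-5 1 0 156 55 1 7-8 8-20 15-11 7-1-7-2-5-5-4-15-6-12-22-20-8-18-1-19-13-10-10-5z"/><path data-summit="81 107" data-summit-m="660" d="M86 72l-15 2-23 19-10 12 2 11-4 9 0 6 2 4 0 8 6 5 13 3 20 19 10-4 8 0 9 6 11-23 5-5 21-4 15-6 9 0 1-2-2-6-20-21-10-25-27-1z"/><path data-summit="591 407" data-summit-m="515" d="M587 373l-8 0-16 13-11 4-4 9 0 15 18 18 16 29 9 7 1-93z"/>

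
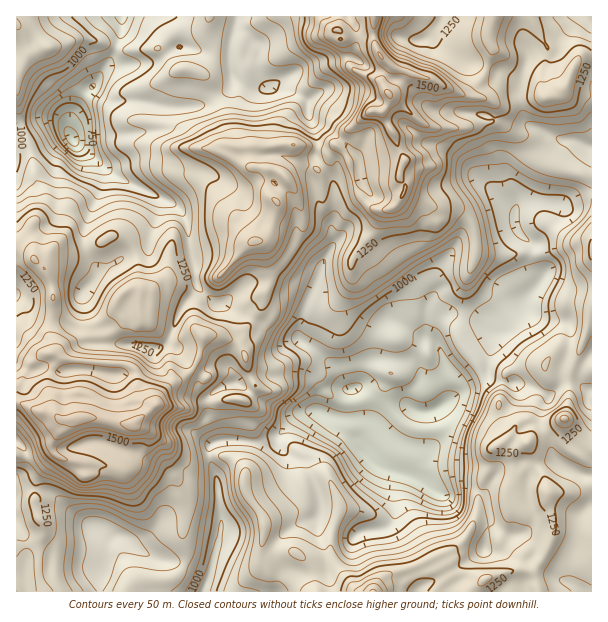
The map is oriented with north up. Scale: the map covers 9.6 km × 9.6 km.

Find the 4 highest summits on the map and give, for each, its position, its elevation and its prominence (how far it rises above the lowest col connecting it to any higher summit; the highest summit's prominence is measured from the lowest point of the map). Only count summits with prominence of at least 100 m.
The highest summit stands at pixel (134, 423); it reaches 1666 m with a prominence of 1042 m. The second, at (389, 93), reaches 1610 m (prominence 369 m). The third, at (276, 201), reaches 1455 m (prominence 161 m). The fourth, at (564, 419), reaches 1366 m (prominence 142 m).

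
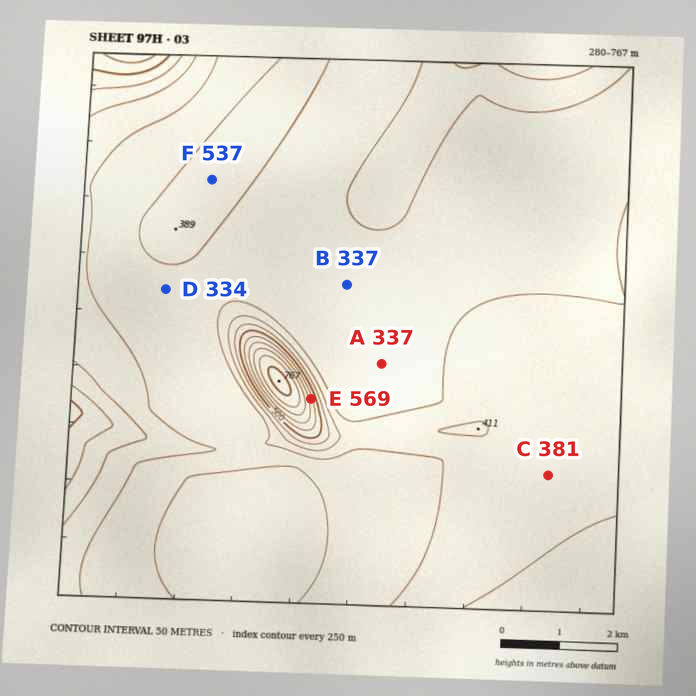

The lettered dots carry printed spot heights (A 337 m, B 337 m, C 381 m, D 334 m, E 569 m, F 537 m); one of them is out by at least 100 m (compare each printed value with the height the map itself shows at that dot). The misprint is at F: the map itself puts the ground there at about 387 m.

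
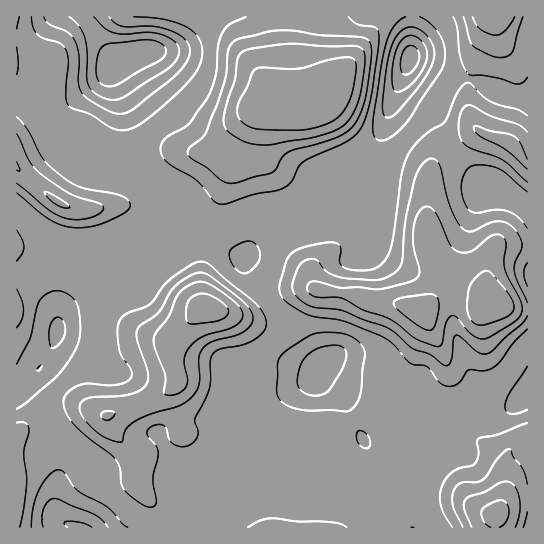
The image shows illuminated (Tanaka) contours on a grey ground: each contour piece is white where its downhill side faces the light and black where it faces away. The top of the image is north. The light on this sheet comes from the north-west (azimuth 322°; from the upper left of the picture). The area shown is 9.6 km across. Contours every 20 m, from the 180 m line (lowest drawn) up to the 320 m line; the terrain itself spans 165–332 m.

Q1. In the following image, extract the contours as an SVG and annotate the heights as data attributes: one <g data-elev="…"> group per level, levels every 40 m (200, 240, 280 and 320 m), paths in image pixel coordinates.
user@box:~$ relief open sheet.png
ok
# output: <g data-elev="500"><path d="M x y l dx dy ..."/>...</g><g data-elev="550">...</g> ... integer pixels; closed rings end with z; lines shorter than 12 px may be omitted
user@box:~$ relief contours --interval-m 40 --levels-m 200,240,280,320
<g data-elev="200"><path d="M67 527l-3-4 2-1 4-1 13 2 9 4"/><path d="M395 91l-2-5-1-9 4-26 7-13 6-2 5 0 7 4 5 7 1 7-1 8-6 12-9 10-9 7z"/><path d="M94 17l11 11 9 5 11 1 26-2 16 5 7 4 4 5 1 5-2 7-10 11-42 28-10 3-10-2-11-6-6-7-1-8 0-26-2-13-6-11-10-10"/></g><g data-elev="240"><path d="M31 527l2-18 5-18 11-15 9-6 7 3 12 17 30 17 15 16 6 4"/><path d="M363 448l-4-3-2-6 0-5 2-3 7 2 4 7-1 7z"/><path d="M343 411l-41-1-12-3-8-5-4-5-1-8 1-26 4-9 24-16 12-5 25 1 9 3 7 5 4 5 2 7-5 40-3 8-4 6-4 3z"/><path d="M527 410l-9 3-7 1-5-3-1-5 4-12 18-28"/><path d="M17 364l13-26 7-30 4-9 6-6 8-2 8 1 7 4 7 7 3 14 0 17-4 15-9 14-11 14-29 25-10 7"/><path d="M242 273l-5-3-4-5-3-7-1-5 3-4 6-4 8-4 5 0 4 3 4 5 1 10-3 6-7 6-4 2z"/><path d="M134 17l31 3 22 7 7 6 5 6 3 8 0 8-2 10-4 8-18 20-36 30-11 6-9 1-11-2-20-13-18-6-4-3-3-9 2-35-2-12-7-7-14-4-7-4-5-8-2-10"/><path d="M420 17l12 8 10 13 3 13-1 14-4 8-34 50-15 14-6 3-6 0-5-4-1-11 10-70 4-14 5-11 6-8 8-5"/></g><g data-elev="280"><path d="M523 527l4-15"/><path d="M527 484l-5-17-9-10-2-7-2-1-3 1-9 10-14 19-6 3-15 1-7 6-3 8 1 8 10 22"/><path d="M118 442l4 0 4-13 9-8 18-8 25-7 12-7 5-6 4-8 0-27 4-9 10-8 28-8 7-4 4-6 0-9-6-9-39-31-5-1-5 0-18 10-8 8-13 22-17 12-3 4-2 5 1 7 11 33-1 8-3 5-6 4-8 3-39 3-6 2-4 4-2 4 2 6 9 13 13 11z"/><path d="M527 303l-10-22-3-10 1-9 7-16-1-7-4-6-7-8-9-4-11 2-19 8-4 0-4-2-6-8-7-15-11-41-2-4-4-2-4 0-6 4-8 15-9 41-4 42-2 5-4 5-9 6-9 3-33-2-16-5-6-4-5-8-8-2-7 2-4 4-7 21 4 9 11 10 10 3 25 2 21 10 22 7 10 6 16 15 19 6 16 12 3-1 2-5 2-19 2-5 6 1 17 15 5 2 4 0 6-3 13-14 15-12 6-9"/><path d="M230 183l7 0 34-10 5-4 7-12 6-5 45-13 10-5 7-6 9-13 6-21 6-40-1-8-2-5-10-4-38-2-24-4-15-1-13 2-28 6-8 4-5 9-4 31-17 48-5 8-12 9-2 6 3 5 16 10 13 11z"/><path d="M17 183l32 27 16 8 12 2 12-2 10-4 5-5-1-3-4-3-21-6-11-5-28-19-10-12-12-27"/><path d="M527 132l-9-8-27-8-21-11-4 1-3 2-3 9-1 17 6 10 8 5 29 11 25 22"/><path d="M463 17l6 22 4 6 17 10 11 3 8-2 4-5 10-34"/></g><g data-elev="320"><path d="M499 527l7-5 3-9-2-10-6-3-13 5-6 5-1 4 2 7 8 6"/><path d="M427 330l6-1 3-6 3-17-2-9-4-3-7 0-24 4-7 3-1 4 4 5 19 15z"/><path d="M477 325l8 0 19-7 7-4 3-5-1-7-4-8-16-19-6-4-5 1-7 6-5 7-2 6 0 22 3 7z"/><path d="M189 323l6 1 23-3 9-6 1-5-5-7-10-7-8-2-8 1-7 4-3 6-1 13z"/><path d="M276 130l22 0 13-1 17-6 11-6 8-11 5-13 4-24-2-10-5-2-11 1-40 11-36-2-8 3-16 33-1 7 1 6 4 6 9 6z"/></g>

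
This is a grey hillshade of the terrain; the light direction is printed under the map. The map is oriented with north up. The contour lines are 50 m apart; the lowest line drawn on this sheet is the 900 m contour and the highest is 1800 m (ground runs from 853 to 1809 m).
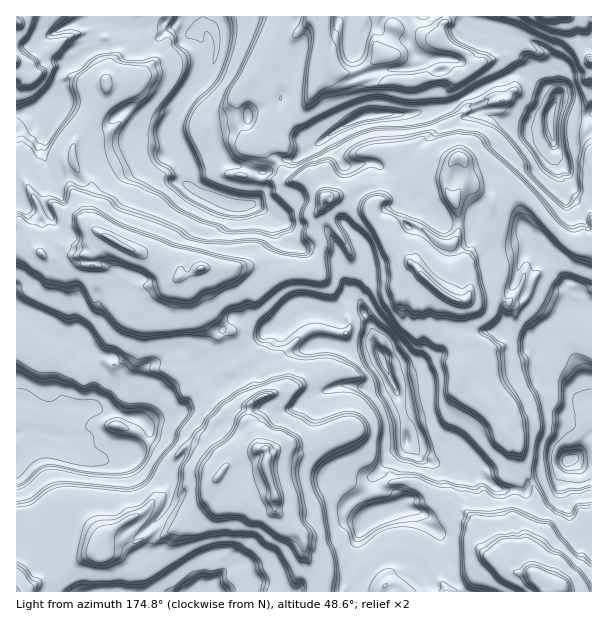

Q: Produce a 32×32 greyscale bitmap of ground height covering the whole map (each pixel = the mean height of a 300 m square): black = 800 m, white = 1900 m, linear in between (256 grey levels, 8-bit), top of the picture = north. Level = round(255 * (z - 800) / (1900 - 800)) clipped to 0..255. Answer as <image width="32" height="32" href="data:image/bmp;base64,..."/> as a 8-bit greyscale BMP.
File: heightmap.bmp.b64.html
<image width="32" height="32" href="data:image/bmp;base64,Qk02CAAAAAAAADYEAAAoAAAAIAAAACAAAAABAAgAAAAAAAAEAAATCwAAEwsAAAABAAAAAAAAAAAAAAEBAQACAgIAAwMDAAQEBAAFBQUABgYGAAcHBwAICAgACQkJAAoKCgALCwsADAwMAA0NDQAODg4ADw8PABAQEAAREREAEhISABMTEwAUFBQAFRUVABYWFgAXFxcAGBgYABkZGQAaGhoAGxsbABwcHAAdHR0AHh4eAB8fHwAgICAAISEhACIiIgAjIyMAJCQkACUlJQAmJiYAJycnACgoKAApKSkAKioqACsrKwAsLCwALS0tAC4uLgAvLy8AMDAwADExMQAyMjIAMzMzADQ0NAA1NTUANjY2ADc3NwA4ODgAOTk5ADo6OgA7OzsAPDw8AD09PQA+Pj4APz8/AEBAQABBQUEAQkJCAENDQwBEREQARUVFAEZGRgBHR0cASEhIAElJSQBKSkoAS0tLAExMTABNTU0ATk5OAE9PTwBQUFAAUVFRAFJSUgBTU1MAVFRUAFVVVQBWVlYAV1dXAFhYWABZWVkAWlpaAFtbWwBcXFwAXV1dAF5eXgBfX18AYGBgAGFhYQBiYmIAY2NjAGRkZABlZWUAZmZmAGdnZwBoaGgAaWlpAGpqagBra2sAbGxsAG1tbQBubm4Ab29vAHBwcABxcXEAcnJyAHNzcwB0dHQAdXV1AHZ2dgB3d3cAeHh4AHl5eQB6enoAe3t7AHx8fAB9fX0Afn5+AH9/fwCAgIAAgYGBAIKCggCDg4MAhISEAIWFhQCGhoYAh4eHAIiIiACJiYkAioqKAIuLiwCMjIwAjY2NAI6OjgCPj48AkJCQAJGRkQCSkpIAk5OTAJSUlACVlZUAlpaWAJeXlwCYmJgAmZmZAJqamgCbm5sAnJycAJ2dnQCenp4An5+fAKCgoAChoaEAoqKiAKOjowCkpKQApaWlAKampgCnp6cAqKioAKmpqQCqqqoAq6urAKysrACtra0Arq6uAK+vrwCwsLAAsbGxALKysgCzs7MAtLS0ALW1tQC2trYAt7e3ALi4uAC5ubkAurq6ALu7uwC8vLwAvb29AL6+vgC/v78AwMDAAMHBwQDCwsIAw8PDAMTExADFxcUAxsbGAMfHxwDIyMgAycnJAMrKygDLy8sAzMzMAM3NzQDOzs4Az8/PANDQ0ADR0dEA0tLSANPT0wDU1NQA1dXVANbW1gDX19cA2NjYANnZ2QDa2toA29vbANzc3ADd3d0A3t7eAN/f3wDg4OAA4eHhAOLi4gDj4+MA5OTkAOXl5QDm5uYA5+fnAOjo6ADp6ekA6urqAOvr6wDs7OwA7e3tAO7u7gDv7+8A8PDwAPHx8QDy8vIA8/PzAPT09AD19fUA9vb2APf39wD4+PgA+fn5APr6+gD7+/sA/Pz8AP39/QD+/v4A////AFp1fIaKjImSobPBtKCXe2xYX3p3bHJ5dnZhVT4gDhs7cnp6dWlwenuFm6KioIp3V1Nee3t4eXt7c1Q5MCQpOFl7e3tvWF9vdnV4iZKKd15DSWh+f3t7e3xyUTsyNERfeXt7e3ZfXWVtYVlbX11PNzNMcYuZiIGDgnVXVVJRXHl8fnt7end1aWltV0g3NjApN1V3i5ufnI99em1taHOAk4Ofin19f4ODdnVbNzExLB48X3uCiIqPgn2AhIqDgJmvqb6loamvsaqMelw4LjEkJURlenyHjIyRnJ+fkHyDrM3MxsTFxsXFxKaAZ0YxMB4mQFhqd3yas7mjoJx/bHuy4NrGxsbGxcC8spl0WUgzKjBDVldbcJnFvqCcg2ZWb6XGycbGxcXEtLq4oYlsVz88UVtqY1xwm8SwlH1yWVZxmcHFxsXFxcW1p6Sfi3tpUkZUbnt8e4exxqiHZlhWW3udusbEvbquqaGgn5F8e3x0ZVpgeoCHnMfHo4NWVldwiaC0xaqioaCfm5GKfXx8e3t7ent8fIWt276feFZWWniUoKSyoKCgoJqJfHx8e3p6e3+FjJqaoMHUp35oVlZdepqgoaGgoJ+ehXNjX2JlaXJ5j56XlJeYu7NtV1ZWWHF8lJ+fn5+Xh4BxW1ZWVFNWYnN8lqCgoJ+re0pCQTlAW258kp+gh3t3c1tXVU45NkRRV1t2j4+Ln5NXMzElIi5VYXGDnJ14Y1pYVFVUQDAuLzRFVVddXG+DfFExIyowO1ZlbXuMhVtTVUM6PzEwMTE0QEpVWWBabnZ5Ry0sNDVFV2V4e3ZmVlZVRC8oLTpIWmlramx9el5lbW01MjY8QFRWZ3p0WlddX1k9MUJTX218ipqjnp+EWFtsRTNASlVNVlVkclxtbXdpYFJSZXV7hqK4xMW3mHxRRlU7QFVWUz9SVFlaa4t9d3l3anN7gpGow76uop6CbVVMVVRSVlZKPEVVV2eVoIZ7fHl2e4OaorTEqZyRj4N4Xl9tXllXVks7SFZnjrS4h32IeXd8jZ+qw7+hm4F9f5OZhHBcWFdXU0RSaX+oybiLkZ2Gen2NoKrEsZ+UgXx8i5+mm4Z9eW9sZ2t+mb/atJObn5yAfIuZo8C1n5CHgXx7gJOptrCmoJaGi5Sdt9y8l4GYn4Z6eoKVr8Otkn18fXpjcXuJi4CAhYuVi42jy8qMWnKchXh3e4SfusSognt8e1taYWVfXFxkXHWOmKCsrHJZdZadiYSPkZ+xxbiUe3t7X1huZV1mbmliWnGBlZqRV2t8g5ufn6ChpsHFwaCBe3lkXHhvX2hlWmd3e3t9eGFWVHqNnJ+goKGwxMXBoo97dVxgeHZoaWtgdXp4b1Y0Lzk="/>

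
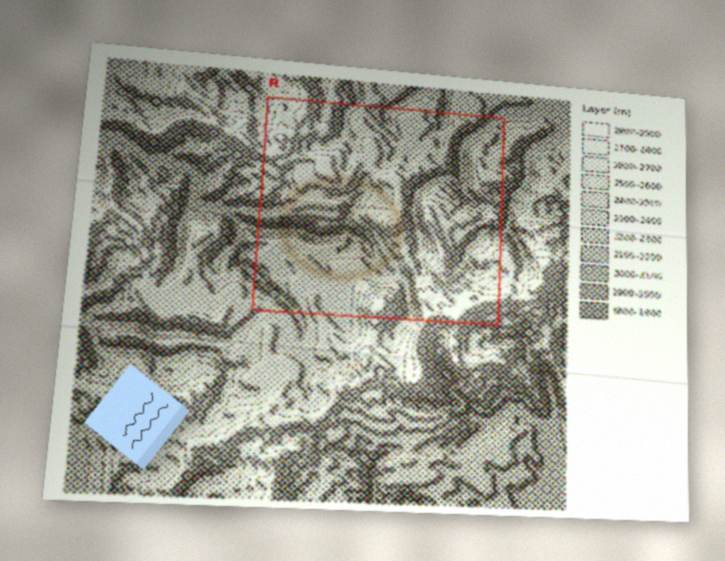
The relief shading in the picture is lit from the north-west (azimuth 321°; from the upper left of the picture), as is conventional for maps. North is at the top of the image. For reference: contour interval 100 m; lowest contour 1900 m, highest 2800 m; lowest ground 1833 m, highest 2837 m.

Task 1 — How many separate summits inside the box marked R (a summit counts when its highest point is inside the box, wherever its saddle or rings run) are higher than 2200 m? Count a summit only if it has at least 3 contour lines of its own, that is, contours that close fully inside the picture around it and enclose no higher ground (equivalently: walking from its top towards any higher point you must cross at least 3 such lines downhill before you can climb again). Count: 0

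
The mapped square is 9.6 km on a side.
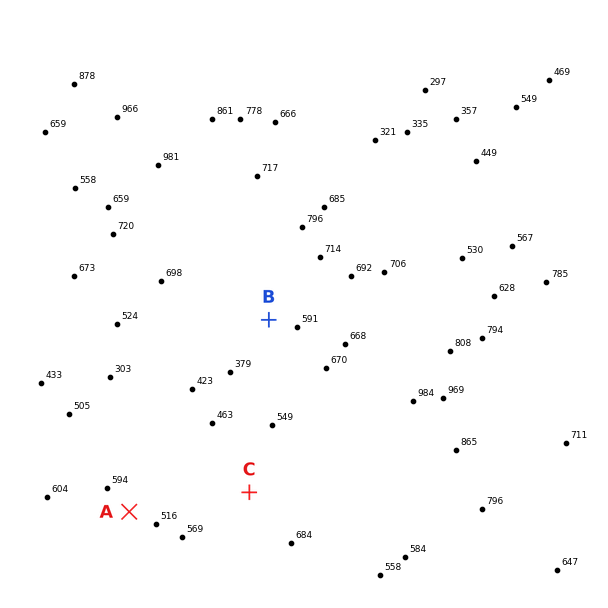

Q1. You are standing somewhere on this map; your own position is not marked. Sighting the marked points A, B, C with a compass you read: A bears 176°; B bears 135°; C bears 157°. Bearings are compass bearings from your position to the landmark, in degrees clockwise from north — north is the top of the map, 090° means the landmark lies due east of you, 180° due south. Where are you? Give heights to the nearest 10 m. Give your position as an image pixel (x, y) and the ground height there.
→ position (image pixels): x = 105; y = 155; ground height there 780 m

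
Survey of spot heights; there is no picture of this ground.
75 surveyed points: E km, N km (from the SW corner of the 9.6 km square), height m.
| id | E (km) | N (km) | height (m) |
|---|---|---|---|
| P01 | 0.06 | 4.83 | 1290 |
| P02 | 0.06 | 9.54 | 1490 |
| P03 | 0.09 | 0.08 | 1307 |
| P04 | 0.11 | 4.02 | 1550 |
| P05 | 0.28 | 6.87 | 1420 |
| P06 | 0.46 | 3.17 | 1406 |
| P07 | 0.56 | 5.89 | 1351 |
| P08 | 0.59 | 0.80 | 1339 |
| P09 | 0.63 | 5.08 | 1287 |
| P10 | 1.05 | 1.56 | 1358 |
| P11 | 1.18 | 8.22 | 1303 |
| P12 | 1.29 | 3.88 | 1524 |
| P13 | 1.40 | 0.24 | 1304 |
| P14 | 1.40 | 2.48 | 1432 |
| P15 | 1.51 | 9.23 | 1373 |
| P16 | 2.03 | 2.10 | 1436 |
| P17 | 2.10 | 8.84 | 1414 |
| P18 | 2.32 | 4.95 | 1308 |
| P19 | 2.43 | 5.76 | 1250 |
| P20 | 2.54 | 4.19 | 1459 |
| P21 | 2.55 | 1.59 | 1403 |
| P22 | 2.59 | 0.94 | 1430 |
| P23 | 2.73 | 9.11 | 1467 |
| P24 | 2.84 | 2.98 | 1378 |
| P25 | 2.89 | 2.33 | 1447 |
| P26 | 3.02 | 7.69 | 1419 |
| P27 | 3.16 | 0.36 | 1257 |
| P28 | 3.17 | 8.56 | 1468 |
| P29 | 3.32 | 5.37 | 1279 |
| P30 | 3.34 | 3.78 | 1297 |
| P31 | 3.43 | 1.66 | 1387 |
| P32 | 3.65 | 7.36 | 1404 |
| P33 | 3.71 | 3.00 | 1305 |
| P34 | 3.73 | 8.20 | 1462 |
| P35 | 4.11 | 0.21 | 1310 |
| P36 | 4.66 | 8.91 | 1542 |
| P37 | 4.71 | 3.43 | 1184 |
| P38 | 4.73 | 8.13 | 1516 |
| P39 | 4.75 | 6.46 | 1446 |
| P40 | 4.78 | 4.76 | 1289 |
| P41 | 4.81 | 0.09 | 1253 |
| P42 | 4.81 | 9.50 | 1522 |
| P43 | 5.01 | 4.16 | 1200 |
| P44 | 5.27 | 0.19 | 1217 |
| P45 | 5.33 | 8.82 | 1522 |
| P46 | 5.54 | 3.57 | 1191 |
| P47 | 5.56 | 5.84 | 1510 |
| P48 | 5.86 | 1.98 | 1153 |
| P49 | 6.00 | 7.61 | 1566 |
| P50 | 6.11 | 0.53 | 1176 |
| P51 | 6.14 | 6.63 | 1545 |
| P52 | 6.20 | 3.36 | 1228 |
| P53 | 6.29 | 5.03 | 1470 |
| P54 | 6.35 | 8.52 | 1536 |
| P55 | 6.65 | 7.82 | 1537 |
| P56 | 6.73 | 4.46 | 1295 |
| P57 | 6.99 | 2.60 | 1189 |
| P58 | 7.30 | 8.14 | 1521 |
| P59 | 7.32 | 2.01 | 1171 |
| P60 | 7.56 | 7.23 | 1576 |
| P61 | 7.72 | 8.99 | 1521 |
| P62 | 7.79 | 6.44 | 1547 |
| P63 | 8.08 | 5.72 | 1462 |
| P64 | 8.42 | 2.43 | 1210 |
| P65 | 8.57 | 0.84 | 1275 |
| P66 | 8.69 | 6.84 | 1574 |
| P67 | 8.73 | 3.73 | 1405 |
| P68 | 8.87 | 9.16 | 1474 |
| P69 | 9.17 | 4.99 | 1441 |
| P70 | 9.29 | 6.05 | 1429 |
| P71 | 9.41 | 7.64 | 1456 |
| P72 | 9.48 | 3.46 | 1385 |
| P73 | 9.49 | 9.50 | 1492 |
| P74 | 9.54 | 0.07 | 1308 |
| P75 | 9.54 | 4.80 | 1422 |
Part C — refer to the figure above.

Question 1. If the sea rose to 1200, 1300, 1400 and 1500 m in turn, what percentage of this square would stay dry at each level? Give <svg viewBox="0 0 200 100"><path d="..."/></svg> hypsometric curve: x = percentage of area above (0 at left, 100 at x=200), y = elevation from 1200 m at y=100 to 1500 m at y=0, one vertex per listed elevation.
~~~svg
<svg viewBox="0 0 200 100"><path d="M181 100l-38-33-60-34-49-33"/></svg>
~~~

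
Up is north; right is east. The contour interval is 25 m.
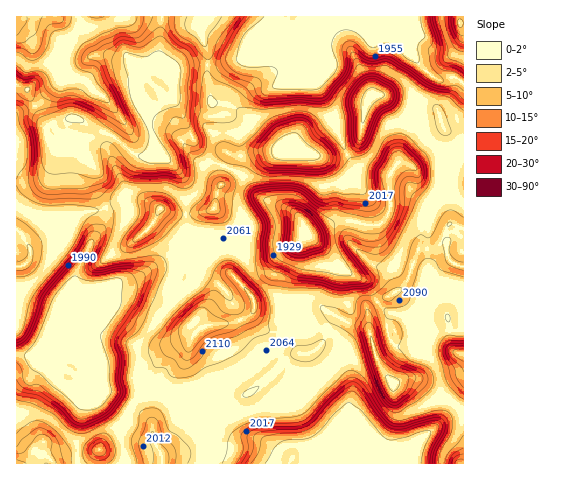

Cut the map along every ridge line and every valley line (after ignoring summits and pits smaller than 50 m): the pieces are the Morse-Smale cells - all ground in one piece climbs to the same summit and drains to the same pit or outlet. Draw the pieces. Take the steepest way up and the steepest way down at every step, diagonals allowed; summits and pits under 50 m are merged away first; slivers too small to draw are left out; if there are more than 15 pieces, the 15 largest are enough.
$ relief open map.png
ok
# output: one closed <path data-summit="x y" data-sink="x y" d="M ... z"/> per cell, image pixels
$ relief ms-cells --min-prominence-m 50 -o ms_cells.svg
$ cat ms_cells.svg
<path data-summit="392 383" data-sink="305 235" d="M402 162l-8 5-5 8 1 34-9 15-16 1-15-5-8 0-9 2-19 11-10 2-7 14-2 17-9 20 0 19 4 15 0 10-2 5-10 11-11 5-19 16-32 19-9 11-4 10 10 5 14-5 30-19 31-30 10-5 8 1 7-2 10-10 8-20 5-5 32 12 7 26 10 18 18-25 14-3 5-4 1-5-6-20-22-24 9-7 8-15 21 4 16-13 10 5 5-1 0-86-3-2-15 0-5 2-15-1-6-2-9-11z"/><path data-summit="392 383" data-sink="292 459" d="M339 317l-8 5-8 20-10 10-7 2-8-1-10 5-31 30-40 24-15-5-5 11 2 12 5 5 11 0 12 6 14-3 19 2 32 18 23-4 26-30 7-1 18 12 7 23 5 6 25 0 3-12 37-33 11-16-14-7-26-17-10 0-11 5-15-23-10-32z"/><path data-summit="17 22" data-sink="157 88" d="M161 16l-144 0-1 68 12 6 1 6 16 29 0 6 7-7 22-6 9 3 11 8 19 7 14 13 12 7 18-1-11-46 12-18-2-6 6-11-2-11z"/><path data-summit="203 327" data-sink="69 371" d="M173 268l-19 0-18 12-16 2-12 7-21 5-7 14-5 6-9 1-7 5-5 17-4 9 0 7 2 3 17 16 26 10 7 8 14 6 14 11 11-15 3-11 19-25 12-11 14-5 13-12-5-5-4-12-21-26z"/><path data-summit="295 150" data-sink="290 17" d="M288 16l-87 0-3 8 9 26 0 31 4 21 14 2 13 5 39 35 10 6 6 0 12-14 28-16 0-3-17-34 9-13-1-4-10-7-15-1-25-16z"/><path data-summit="295 150" data-sink="305 235" d="M334 119l-29 17-12 14-35 1-16 5-12-2-5 12 14 8 20 23 36 16 8 10 2 11 9-1 19-11 9-2 8 0 15 5 13 0 8-7 4-9-1-34-31-6-6-7-7-11z"/><path data-summit="371 96" data-sink="290 17" d="M402 16l-112 0-16 26 25 16 15 1 10 7 1 4-9 13 18 36 29-5 5-15 7-5 31 0 6 2 16-22-21-24 0-10-7-16z"/><path data-summit="203 327" data-sink="305 235" d="M300 240l-13 6-27 3-20-3-8 17-1 10 22 25 1 11-11 10-18 5-18 1-14 10-8 26-7 13 1 17 7 8 4 0 13 7 13-20 32-19 38-28 4-9 0-10-4-15 0-19 9-20z"/><path data-summit="22 265" data-sink="157 88" d="M17 85l-1 144 6 5 9 13 21-12 4-5 10-4 11-10 12-5 13-1 4-3-11-19-1-21-16-15-17-1-8-4-5-9-3-13-16-29-1-6z"/><path data-summit="295 150" data-sink="157 88" d="M200 16l-38 1-2 26 0 20 2 11-6 13 20 16 22 47 5 7 7 5 14 4 6-12 12 2 28-6 20 1-13-7-39-35-13-5-14-2-4-21 0-31-9-26z"/><path data-summit="22 265" data-sink="69 371" d="M105 207l-28 9-11 10-10 4-8 8-14 6-4 4-1 12-7 6-6 0 1 88 17 4 9-2 11-19 5-17 7-5 9-1 5-6 4-13-7-9-1-10 16-35 14-20 1-11z"/><path data-summit="160 209" data-sink="157 88" d="M74 118l-6 4-2 16-7 12 19 2 12 9 4 6 0 16 2 9 10 15 14-5 23-2 17 9-7 15 17 17 5 11-1 15 4 2 4-7 9-7-1-20-4-12 0-35-7-16-12-12-9-5-19 1-12-7-14-13-19-7-11-8z"/><path data-summit="392 383" data-sink="463 354" d="M451 261l-18 13-21-4-8 15-9 7 22 24 6 23-6 6-14 3-15 19-2 7 7 10 11-5 14 1 22 16 14 6 10-12 0-124z"/><path data-summit="17 463" data-sink="69 371" d="M49 347l-6 9-5 2-22-3 1 109 8 0 17-21 2 11 10 8 9-4 15 0-1-21 9-41-9-19-25-21z"/><path data-summit="160 209" data-sink="69 371" d="M143 200l-23 2-14 6 0 13-14 20-16 35 1 10 7 10 6-4 18-3 12-7 16-2 18-12 20-1 0-19-7-12-14-12 7-15z"/>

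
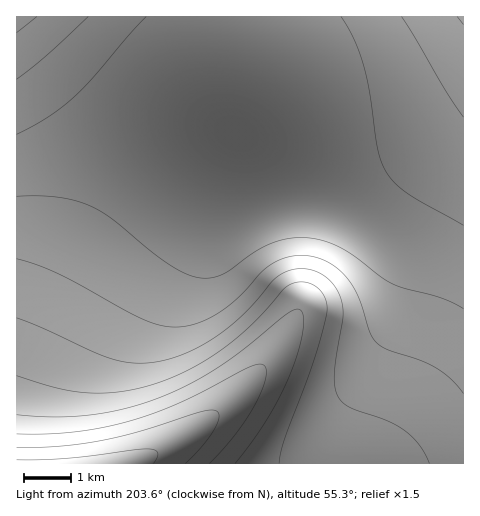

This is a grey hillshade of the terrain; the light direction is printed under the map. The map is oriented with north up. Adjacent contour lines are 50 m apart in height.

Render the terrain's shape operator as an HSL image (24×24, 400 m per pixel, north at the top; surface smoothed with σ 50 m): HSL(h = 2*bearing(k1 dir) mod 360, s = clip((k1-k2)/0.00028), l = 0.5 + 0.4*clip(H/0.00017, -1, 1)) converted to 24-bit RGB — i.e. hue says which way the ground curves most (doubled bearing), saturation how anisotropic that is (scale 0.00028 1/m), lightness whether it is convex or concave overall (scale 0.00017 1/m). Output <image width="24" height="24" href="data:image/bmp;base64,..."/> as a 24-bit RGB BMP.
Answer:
<image width="24" height="24" href="data:image/bmp;base64,Qk32BgAAAAAAADYAAAAoAAAAGAAAABgAAAABABgAAAAAAMAGAAATCwAAEwsAAAAAAAAAAAAAkJphhJdUcpQ9V4whNXgJGVUACzUABjMABlECJnEli4ZbvGya1XOq0XSiu3OOoHR8i3p1gYF1eH5zdHxzcnt0cnt2cnp4cXp7lonMnYnGoIm7nYOriZ1uXJZDKYUVBlwAADQBADsGEWUdT4FNs2qJ1XKf03SavHOJnnV6iHx3fH93dX11c3x3cnx5cXx7cHx9k4PPoIXSrYjUuIrUvYvOt4m8ooN5SJdDDX4VAEcMADQNCVwiRH1RsGmB1nKV0nWRuHSCmXZ5hH15eH54dH55cn57cX59cH1+hnqvkXu0nn28roDGwIXQz4rV0YzOuImva51oIY44AFkcADUVB1stRn1dtWt+2HSNz3aHsHV9knl5gIB7dn58c39+cX9/cH5/f3qRhXqVjXqbmXulqnyzwYDD0YfL1o3IyIy0o5V7LpRUAGEuADcfCl8/UoJswW192HaFx3Z+pXd5iX18en9+dICAcn+AcH+BfHuEf3uGg3yJiXyOlHyXpXyjt36vy4W51428zo+wpoGCLpZmAFw7ADopFWpXkGZhz3J61nh9u3d3mHx6gn59d4CBc3+BcH+Ce3uBfXyCf32Dgn2Fh36Ij36PnH6XsX+hyIWr14+wz5GnlaR+IJJzAEw+AEY9Lndyqmxv13l3zX14q312i4B8eoCBdH+CcX6CenyBe3yBfH2Cfn2DgH6EhX+HjYCMmYCRr4GZyYeh2JKnypKda6CWDIN4AD07BlxeUX2C1GJI34RXvJJtlIt6fIOBdX+Dcn6Den2Ce36CfH6DfX+Efn+Ef3+Fg4GHjYKMmoKPs4SUzoyb2ZafupCUQZueAFBXCCgrJCMPvJ8T5tRIw71smZp6fYSBd36Ec32DeX+DeoCEe4CEfICFfYGGfoGHgIGIg4KJj4SOn4WOu4iQ1ZOW1JKSpUhdIw8kEhkhDjQVT9ETm+RPn8Bvi5l8fYaEd32EdXyEeIGEeYKFeoKGe4OHfIOIfYOJfoOKgIOKhIOMk4ePqYeMyoSG5l938Q+Pcw+YECd7ELusMO1zYdllfbV1fpN/fYKGeHqFdnmFdoSGd4SHeIWIeYWJeoWKfIWLfYWMfoWNgYWNiIWPnIWPuXyT2G2t7VLqkjD2J0H3Pr/xXeHIccWbfKSMgI2Ne3uIeXiHdneFdYeHdoiId4iJeIiKeYiLeoiMe4iNfYeNfoaOgoSOj4STpICevHi4um3SkmTfYWrhZ57XcbbEeqqpf5GUfX2Lf3mJfXiHe3eGdIiFdImHdYqIdouJd4uLeIuMeYuMe4mMfYiMf4aMgYKNjYGTmH2gmHeuiXO4c3K5dISxeYyjfYWVf32Mg3qKg3iJgXeHf3eFc4iEc4mEc4qGdIuHdYuIdoyJd4yKeYuLe4qLfIeKf4WKgICLhn+PiHyVhXmZgHmZfnqWgHuQhHuMhnmKh3iJhneIhXeHgneFcomCcoqCcoqDcouEc4uFdIuGdYuHd4qHeYqIeoiJfIWIfoKHgH6Hg32JhHuLhXqMhnqLiHmKiXiKineJiXaIiHaHh3eGhXeGcYmAcYqAcYqBcYuBcouCcoqCdIqDdYmEdoiEeIeFeoWFfIGEfX2DgXyFhHuGhnmHiHiHiHeHiXaGiXaFiXaFiHaEh3aEhneDcYl+cYl+cIp+cIp+cIp/cYp/comAc4iAdYeBdoWBeIOCeoGBfHyAgHuBg3mDhXiDhneDh3aCh3WCiHWCiHWCh3WBh3aBhneBcYl8cIl8cIl8b4l8b4l8cIh8cYh8coZ9c4V9dYN+doF+eX9/ent+fnp/gXh/gnd/hHZ/hXV/hnR/h3R/h3R/h3V/hnZ/hnd/coh6cIl5cIl5b4h5b4h5b4d5b4Z5cIV5cYN6c4F6dH96d317eXp7fHh7fnd7gHZ7gnV7g3R7hHR7hXR8hnR8hnV8hnZ8hXd8coh3cYh3cIh2b4d2bod2boZ2boV2b4N2cIF2cX92c313dHt4d3l4eXd4fHV3fnR3gHR4gXN4g3N4hHN4hXR5hXV5hXZ6hXd6c4d1cYd0cId0b4ZzboVzboRybYNyboFyboByb35zcXtzcnl0dHd0eHZ1enR0fHN0fnN0gHJ0gXN1gnN1g3R2hHV2hHZ3hHh4dYZ0coZycIVxb4VwboRwbYNvbYFvbYBvbX5vbnxvb3lwcHdwc3ZxdnZyeHRyenNyfHNxfnNyf3NygXRzgnV0g3d1g3l2hHt4eYZ0doVyc4RwcYNvb4JuboFtbYBsbH5sbHxsbXpsbXhsbnZtcXVvdXVvd3VveXVwe3VwfHVxfnZxf3dygXhzgnp1g3x2hH94"/>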